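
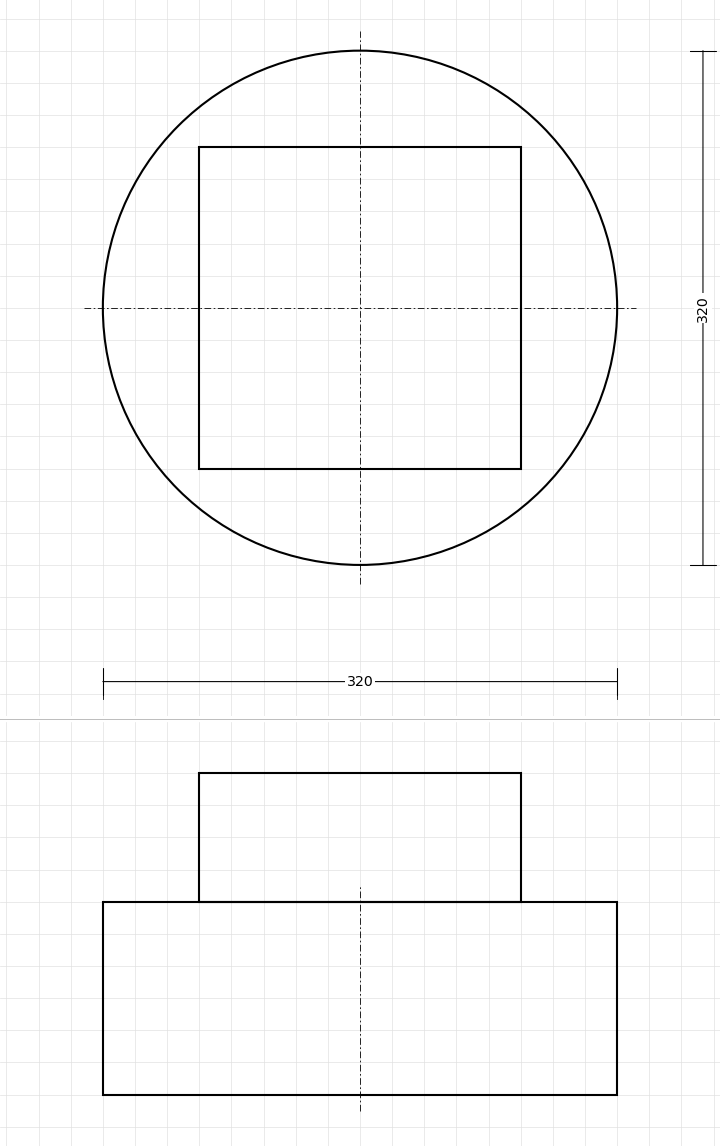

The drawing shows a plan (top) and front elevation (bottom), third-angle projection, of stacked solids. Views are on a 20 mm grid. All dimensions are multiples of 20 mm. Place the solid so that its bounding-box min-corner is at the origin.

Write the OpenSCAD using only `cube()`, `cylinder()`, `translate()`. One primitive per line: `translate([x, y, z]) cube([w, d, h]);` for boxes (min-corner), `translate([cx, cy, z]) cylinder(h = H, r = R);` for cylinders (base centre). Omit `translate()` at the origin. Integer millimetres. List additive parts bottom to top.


translate([160, 160, 0]) cylinder(h = 120, r = 160);
translate([60, 60, 120]) cube([200, 200, 80]);


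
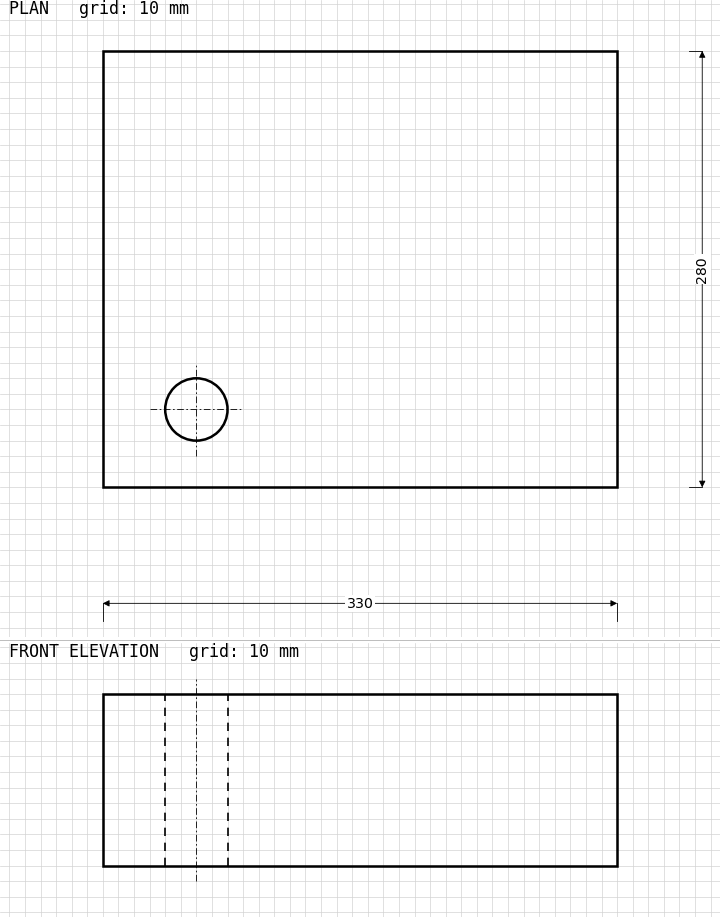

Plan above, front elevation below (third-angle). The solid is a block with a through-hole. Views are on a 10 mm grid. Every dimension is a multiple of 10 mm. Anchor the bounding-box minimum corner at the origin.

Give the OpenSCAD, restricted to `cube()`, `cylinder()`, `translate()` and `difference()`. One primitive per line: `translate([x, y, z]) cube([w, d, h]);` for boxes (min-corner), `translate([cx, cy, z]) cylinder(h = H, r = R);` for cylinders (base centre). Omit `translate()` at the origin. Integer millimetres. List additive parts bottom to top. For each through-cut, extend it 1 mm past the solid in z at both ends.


difference() {
  cube([330, 280, 110]);
  translate([60, 50, -1]) cylinder(h = 112, r = 20);
}


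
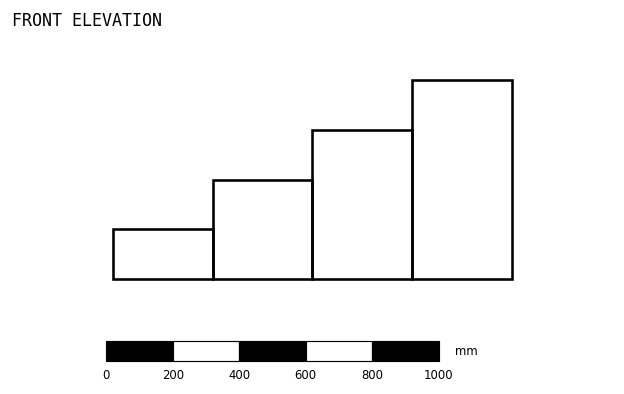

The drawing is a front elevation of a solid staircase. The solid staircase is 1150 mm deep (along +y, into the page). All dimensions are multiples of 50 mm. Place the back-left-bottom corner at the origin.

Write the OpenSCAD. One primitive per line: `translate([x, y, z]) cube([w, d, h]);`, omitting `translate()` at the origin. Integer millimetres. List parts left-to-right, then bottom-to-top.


cube([300, 1150, 150]);
translate([300, 0, 0]) cube([300, 1150, 300]);
translate([600, 0, 0]) cube([300, 1150, 450]);
translate([900, 0, 0]) cube([300, 1150, 600]);


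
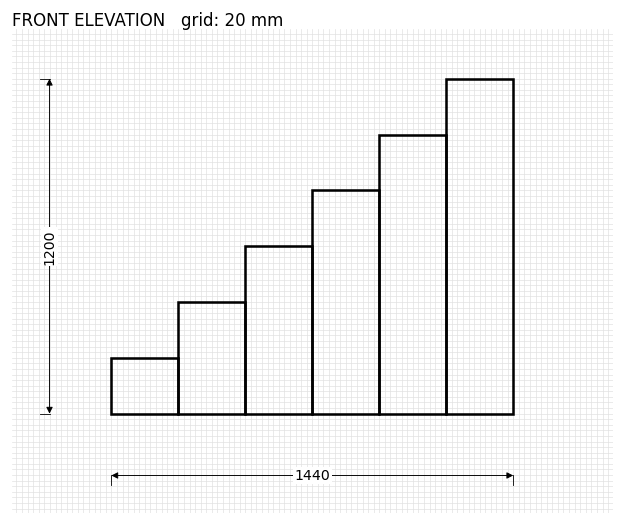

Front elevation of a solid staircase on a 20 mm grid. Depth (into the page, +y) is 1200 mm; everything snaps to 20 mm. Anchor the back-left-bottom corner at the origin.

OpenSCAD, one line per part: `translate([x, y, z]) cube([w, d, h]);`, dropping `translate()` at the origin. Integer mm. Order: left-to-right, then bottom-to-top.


cube([240, 1200, 200]);
translate([240, 0, 0]) cube([240, 1200, 400]);
translate([480, 0, 0]) cube([240, 1200, 600]);
translate([720, 0, 0]) cube([240, 1200, 800]);
translate([960, 0, 0]) cube([240, 1200, 1000]);
translate([1200, 0, 0]) cube([240, 1200, 1200]);


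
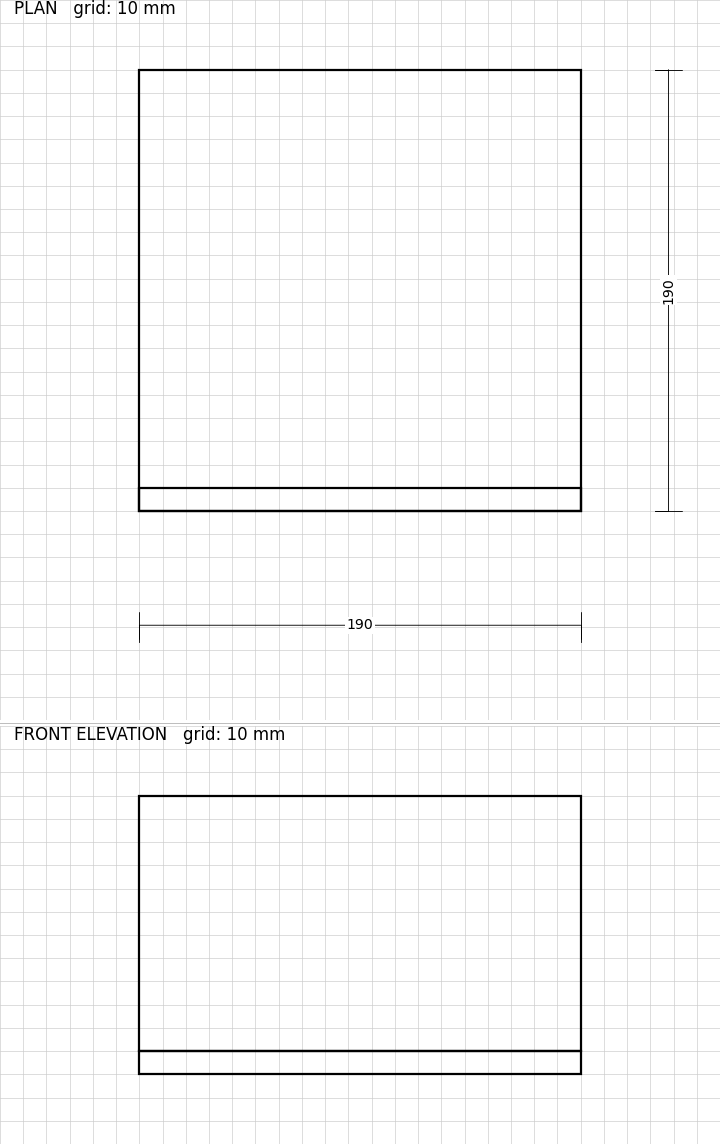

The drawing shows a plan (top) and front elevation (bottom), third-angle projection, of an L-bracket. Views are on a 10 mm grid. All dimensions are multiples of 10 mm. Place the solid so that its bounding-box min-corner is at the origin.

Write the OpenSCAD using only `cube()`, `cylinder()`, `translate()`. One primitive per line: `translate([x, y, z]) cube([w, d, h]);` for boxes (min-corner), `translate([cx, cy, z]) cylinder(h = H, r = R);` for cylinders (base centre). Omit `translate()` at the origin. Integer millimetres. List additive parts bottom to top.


cube([190, 190, 10]);
translate([0, 0, 10]) cube([190, 10, 110]);


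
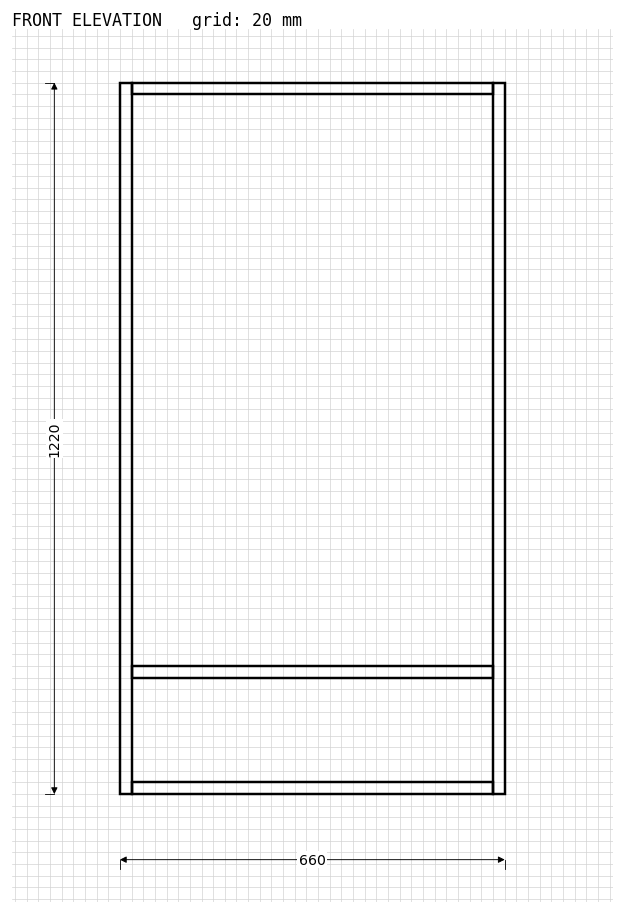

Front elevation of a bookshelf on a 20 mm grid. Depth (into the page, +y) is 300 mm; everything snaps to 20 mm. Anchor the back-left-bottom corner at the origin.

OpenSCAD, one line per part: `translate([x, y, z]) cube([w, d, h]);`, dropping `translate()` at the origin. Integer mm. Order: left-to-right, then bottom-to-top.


cube([20, 300, 1220]);
translate([20, 0, 0]) cube([620, 300, 20]);
translate([20, 0, 200]) cube([620, 300, 20]);
translate([20, 0, 1200]) cube([620, 300, 20]);
translate([640, 0, 0]) cube([20, 300, 1220]);


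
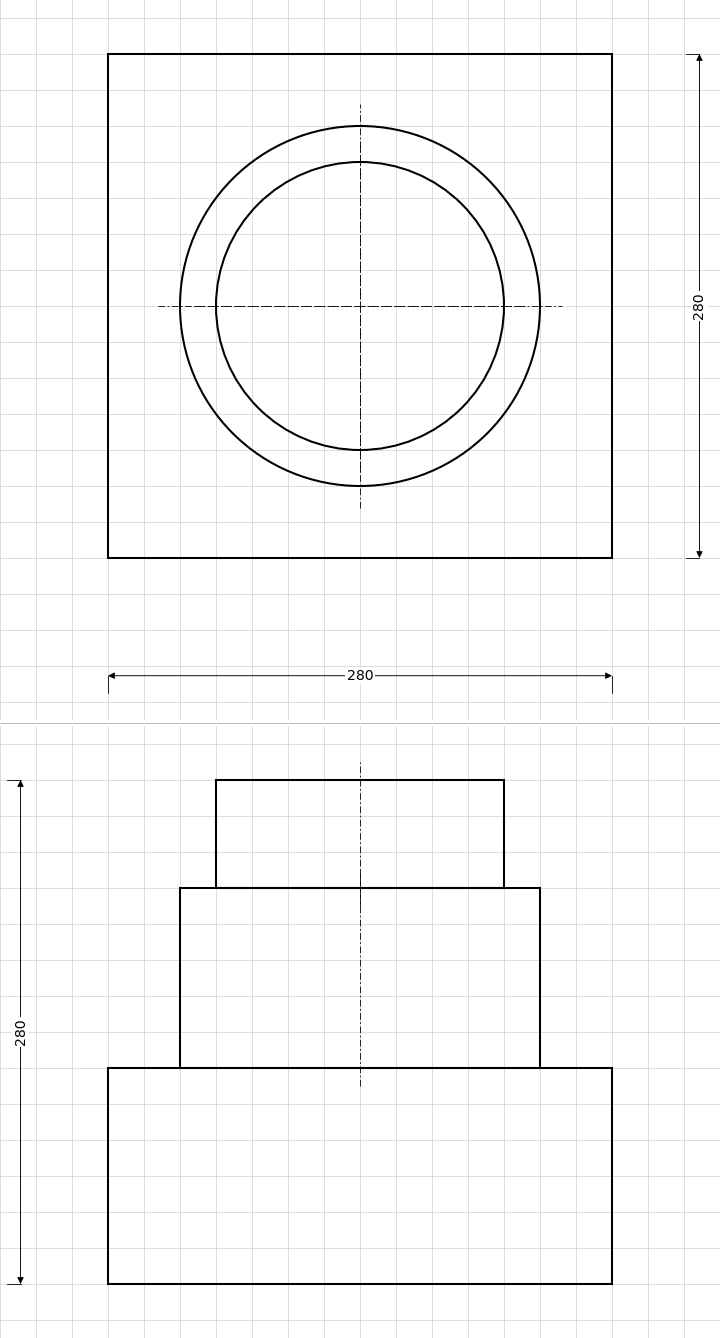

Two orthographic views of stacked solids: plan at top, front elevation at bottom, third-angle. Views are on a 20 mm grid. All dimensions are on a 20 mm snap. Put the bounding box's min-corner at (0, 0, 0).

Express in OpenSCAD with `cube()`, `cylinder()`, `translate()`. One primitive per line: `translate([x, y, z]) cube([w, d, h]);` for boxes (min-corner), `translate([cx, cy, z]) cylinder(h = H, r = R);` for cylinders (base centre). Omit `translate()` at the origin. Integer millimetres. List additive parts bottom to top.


cube([280, 280, 120]);
translate([140, 140, 120]) cylinder(h = 100, r = 100);
translate([140, 140, 220]) cylinder(h = 60, r = 80);


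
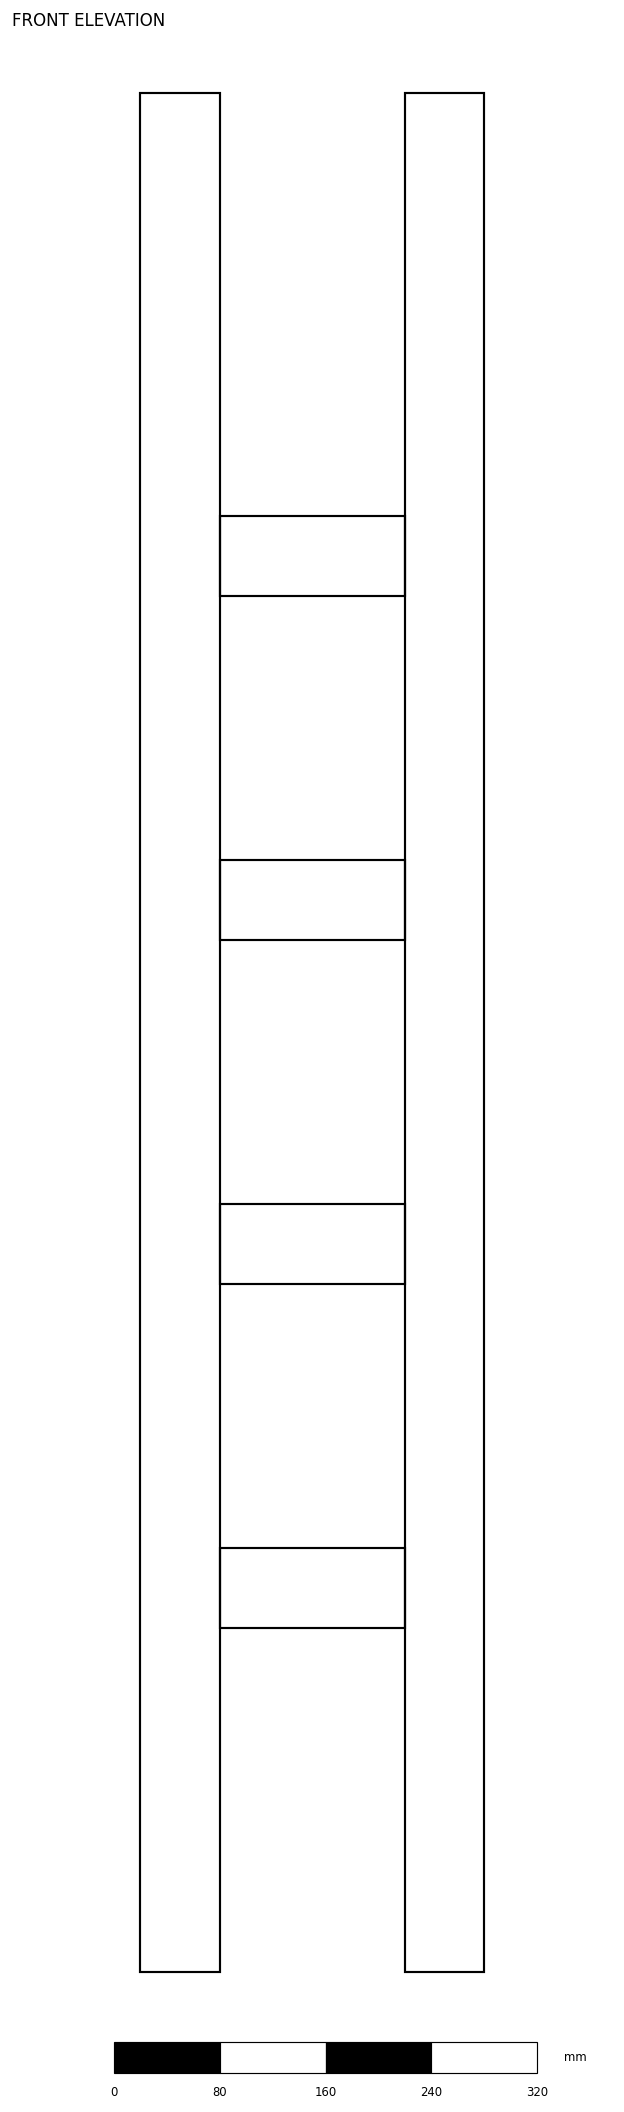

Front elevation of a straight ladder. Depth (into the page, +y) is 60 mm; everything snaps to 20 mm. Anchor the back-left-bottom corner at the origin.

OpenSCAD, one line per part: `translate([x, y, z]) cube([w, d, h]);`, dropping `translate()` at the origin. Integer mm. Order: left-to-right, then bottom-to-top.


cube([60, 60, 1420]);
translate([60, 0, 260]) cube([140, 60, 60]);
translate([60, 0, 520]) cube([140, 60, 60]);
translate([60, 0, 780]) cube([140, 60, 60]);
translate([60, 0, 1040]) cube([140, 60, 60]);
translate([200, 0, 0]) cube([60, 60, 1420]);


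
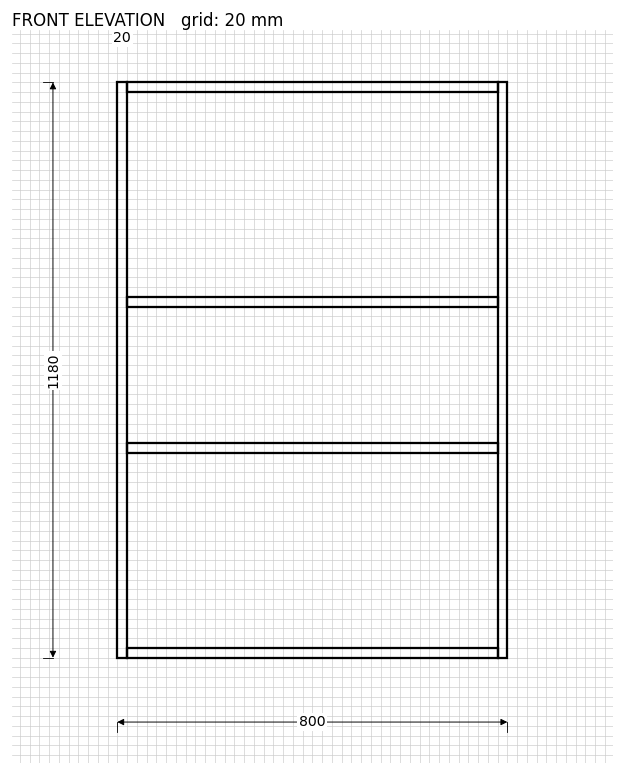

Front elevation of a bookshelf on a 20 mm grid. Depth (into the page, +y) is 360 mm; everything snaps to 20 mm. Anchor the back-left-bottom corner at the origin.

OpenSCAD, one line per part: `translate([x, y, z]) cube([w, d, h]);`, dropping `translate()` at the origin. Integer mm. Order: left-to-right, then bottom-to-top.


cube([20, 360, 1180]);
translate([20, 0, 0]) cube([760, 360, 20]);
translate([20, 0, 420]) cube([760, 360, 20]);
translate([20, 0, 720]) cube([760, 360, 20]);
translate([20, 0, 1160]) cube([760, 360, 20]);
translate([780, 0, 0]) cube([20, 360, 1180]);


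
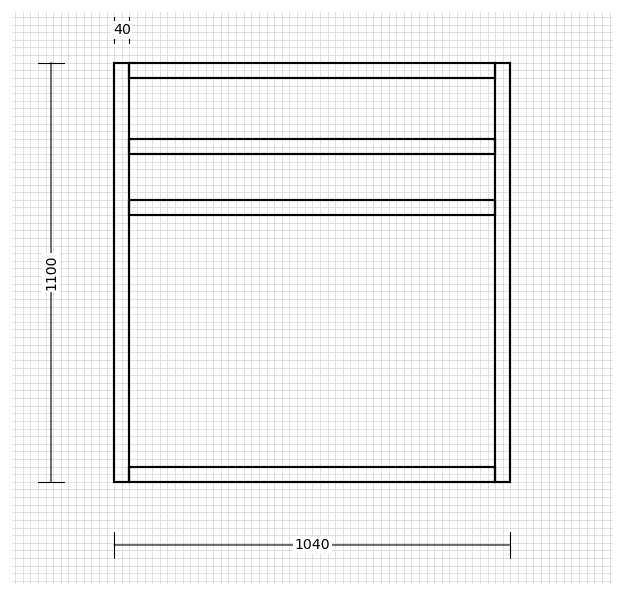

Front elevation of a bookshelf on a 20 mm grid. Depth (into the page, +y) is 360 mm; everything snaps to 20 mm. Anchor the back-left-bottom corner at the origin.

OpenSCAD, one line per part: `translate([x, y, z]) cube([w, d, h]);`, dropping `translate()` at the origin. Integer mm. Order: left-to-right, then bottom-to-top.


cube([40, 360, 1100]);
translate([40, 0, 0]) cube([960, 360, 40]);
translate([40, 0, 700]) cube([960, 360, 40]);
translate([40, 0, 860]) cube([960, 360, 40]);
translate([40, 0, 1060]) cube([960, 360, 40]);
translate([1000, 0, 0]) cube([40, 360, 1100]);


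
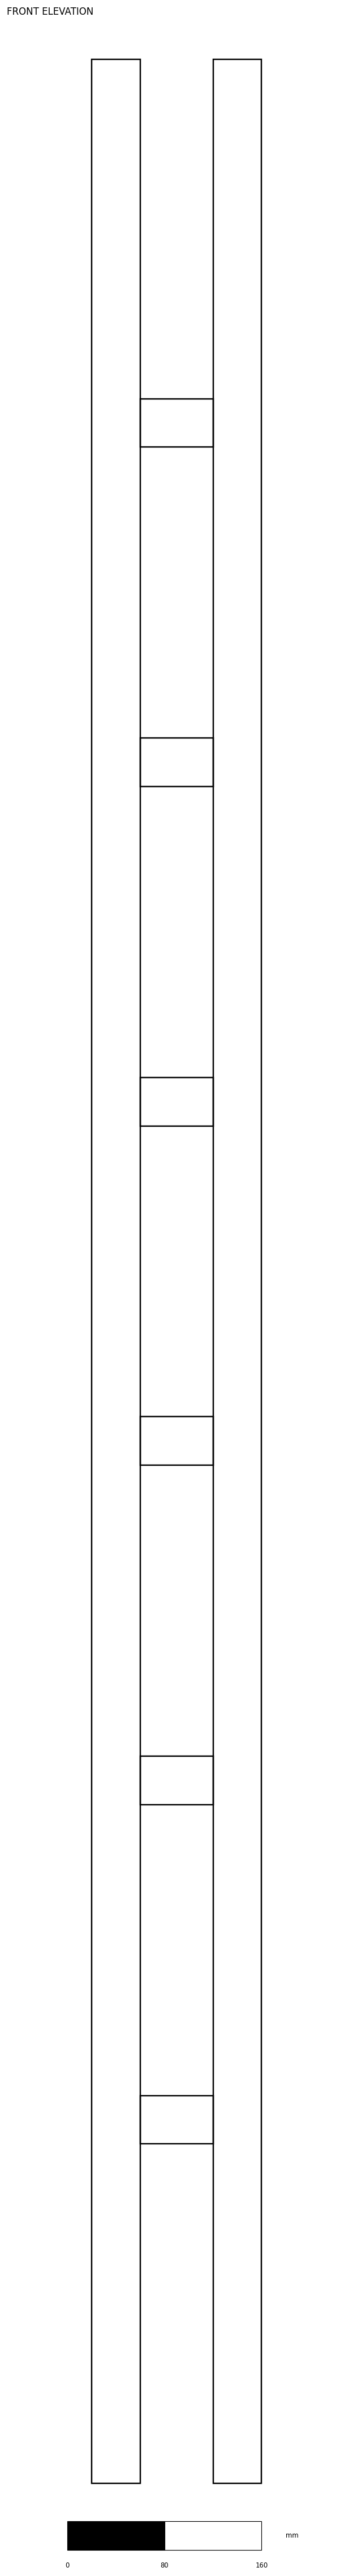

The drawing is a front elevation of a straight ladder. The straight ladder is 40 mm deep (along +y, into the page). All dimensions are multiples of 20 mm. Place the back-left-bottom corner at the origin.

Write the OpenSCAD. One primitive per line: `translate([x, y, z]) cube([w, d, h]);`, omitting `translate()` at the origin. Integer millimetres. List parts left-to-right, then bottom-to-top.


cube([40, 40, 2000]);
translate([40, 0, 280]) cube([60, 40, 40]);
translate([40, 0, 560]) cube([60, 40, 40]);
translate([40, 0, 840]) cube([60, 40, 40]);
translate([40, 0, 1120]) cube([60, 40, 40]);
translate([40, 0, 1400]) cube([60, 40, 40]);
translate([40, 0, 1680]) cube([60, 40, 40]);
translate([100, 0, 0]) cube([40, 40, 2000]);


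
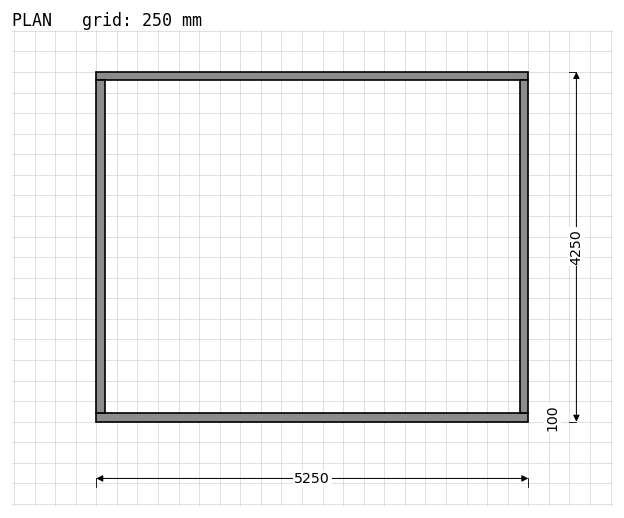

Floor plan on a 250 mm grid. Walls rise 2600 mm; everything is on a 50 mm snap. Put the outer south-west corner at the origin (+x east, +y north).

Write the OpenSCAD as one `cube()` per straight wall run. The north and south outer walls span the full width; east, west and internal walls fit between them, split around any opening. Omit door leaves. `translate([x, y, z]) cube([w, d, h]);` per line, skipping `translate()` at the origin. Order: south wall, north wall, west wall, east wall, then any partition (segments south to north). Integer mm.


cube([5250, 100, 2600]);
translate([0, 4150, 0]) cube([5250, 100, 2600]);
translate([0, 100, 0]) cube([100, 4050, 2600]);
translate([5150, 100, 0]) cube([100, 4050, 2600]);


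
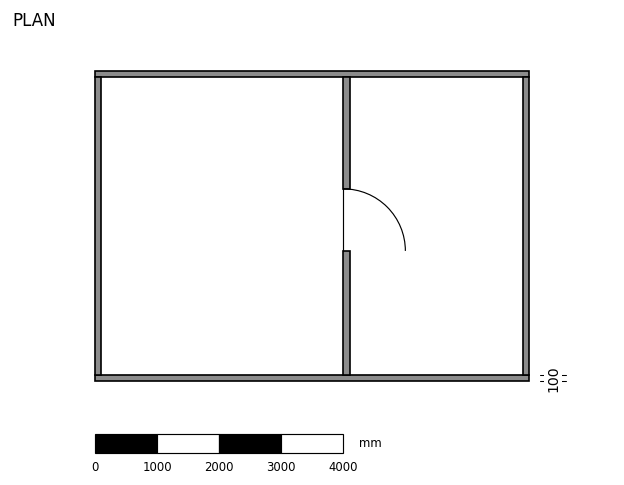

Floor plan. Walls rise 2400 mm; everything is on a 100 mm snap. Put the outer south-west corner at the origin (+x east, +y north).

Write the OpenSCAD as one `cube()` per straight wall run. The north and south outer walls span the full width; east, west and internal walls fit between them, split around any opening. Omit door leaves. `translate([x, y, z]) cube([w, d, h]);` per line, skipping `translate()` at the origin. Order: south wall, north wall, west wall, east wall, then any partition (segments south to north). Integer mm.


cube([7000, 100, 2400]);
translate([0, 4900, 0]) cube([7000, 100, 2400]);
translate([0, 100, 0]) cube([100, 4800, 2400]);
translate([6900, 100, 0]) cube([100, 4800, 2400]);
translate([4000, 100, 0]) cube([100, 2000, 2400]);
translate([4000, 3100, 0]) cube([100, 1800, 2400]);


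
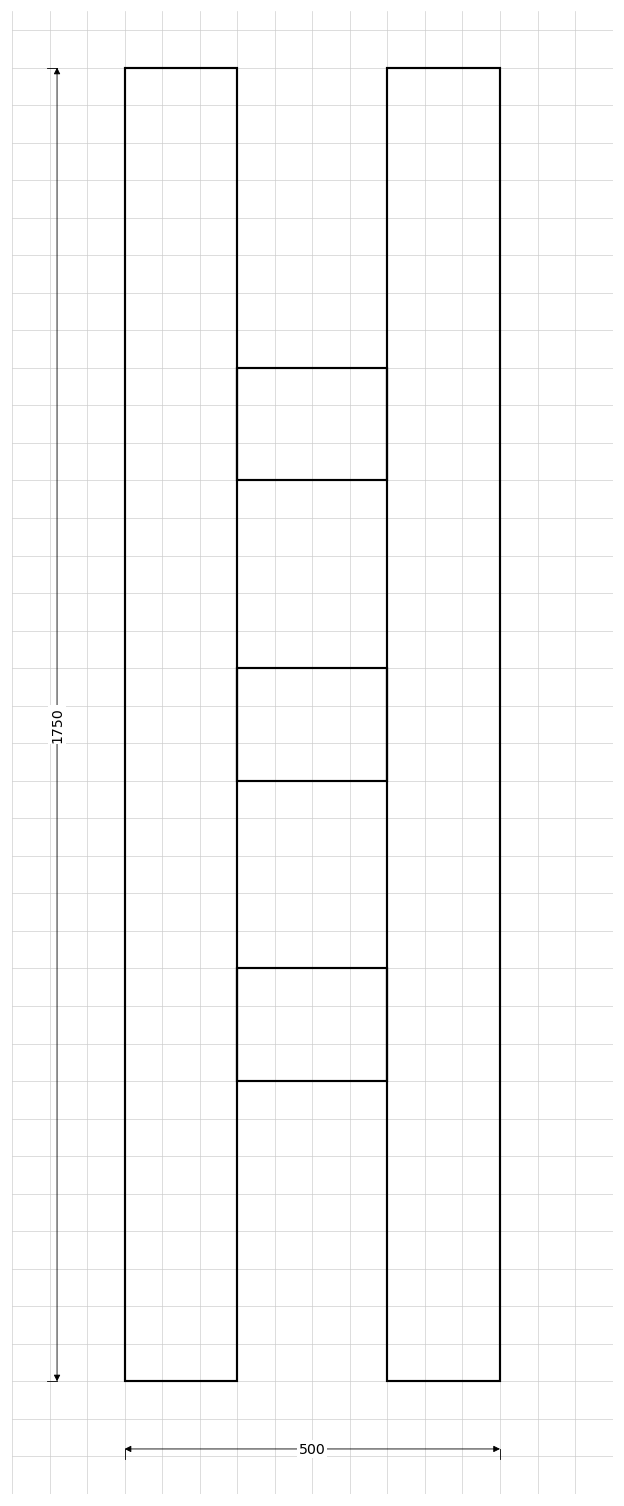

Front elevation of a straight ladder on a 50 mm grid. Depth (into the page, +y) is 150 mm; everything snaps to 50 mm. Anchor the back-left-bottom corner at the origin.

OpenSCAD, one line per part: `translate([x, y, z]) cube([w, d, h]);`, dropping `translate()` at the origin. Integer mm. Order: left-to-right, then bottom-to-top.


cube([150, 150, 1750]);
translate([150, 0, 400]) cube([200, 150, 150]);
translate([150, 0, 800]) cube([200, 150, 150]);
translate([150, 0, 1200]) cube([200, 150, 150]);
translate([350, 0, 0]) cube([150, 150, 1750]);


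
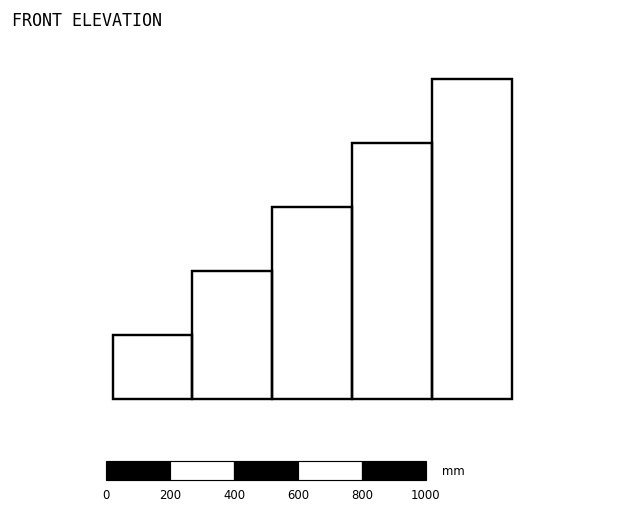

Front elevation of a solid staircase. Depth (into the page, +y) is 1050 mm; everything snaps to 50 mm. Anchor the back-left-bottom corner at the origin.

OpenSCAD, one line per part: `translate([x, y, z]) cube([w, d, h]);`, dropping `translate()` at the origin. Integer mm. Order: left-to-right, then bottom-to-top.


cube([250, 1050, 200]);
translate([250, 0, 0]) cube([250, 1050, 400]);
translate([500, 0, 0]) cube([250, 1050, 600]);
translate([750, 0, 0]) cube([250, 1050, 800]);
translate([1000, 0, 0]) cube([250, 1050, 1000]);


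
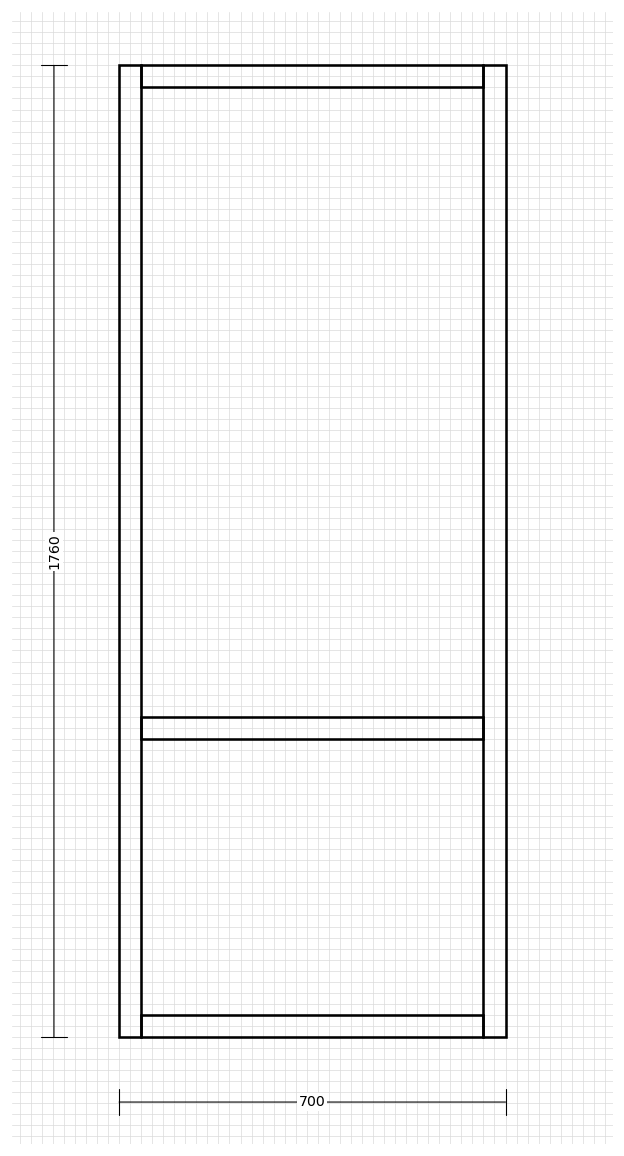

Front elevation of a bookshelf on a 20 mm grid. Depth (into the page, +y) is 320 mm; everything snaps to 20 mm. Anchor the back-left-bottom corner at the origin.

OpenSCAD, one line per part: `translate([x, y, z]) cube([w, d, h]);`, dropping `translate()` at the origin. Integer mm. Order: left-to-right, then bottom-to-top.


cube([40, 320, 1760]);
translate([40, 0, 0]) cube([620, 320, 40]);
translate([40, 0, 540]) cube([620, 320, 40]);
translate([40, 0, 1720]) cube([620, 320, 40]);
translate([660, 0, 0]) cube([40, 320, 1760]);


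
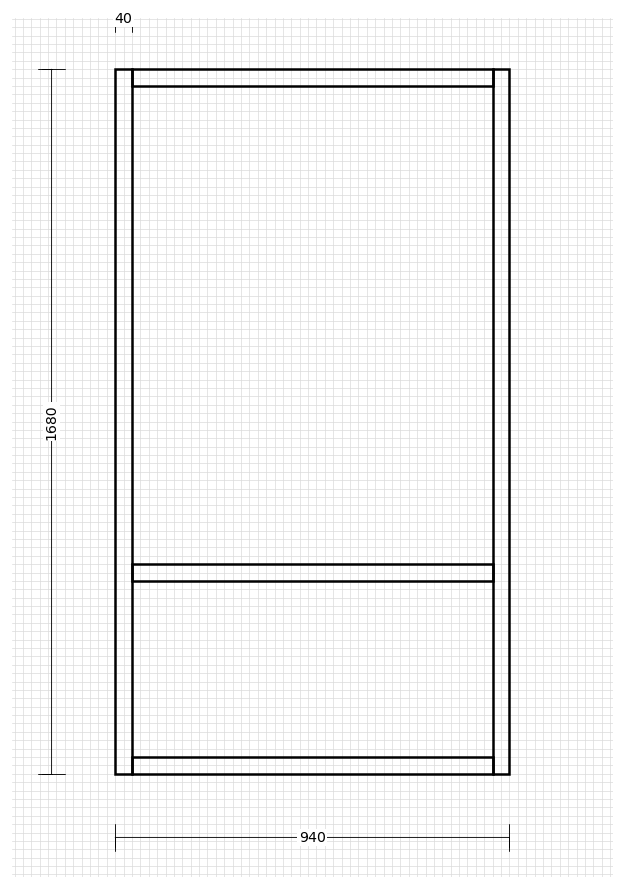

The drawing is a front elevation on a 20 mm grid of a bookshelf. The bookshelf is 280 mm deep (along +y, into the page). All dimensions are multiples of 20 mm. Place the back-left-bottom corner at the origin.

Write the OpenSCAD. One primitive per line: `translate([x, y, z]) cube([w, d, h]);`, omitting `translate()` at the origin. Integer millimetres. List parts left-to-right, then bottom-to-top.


cube([40, 280, 1680]);
translate([40, 0, 0]) cube([860, 280, 40]);
translate([40, 0, 460]) cube([860, 280, 40]);
translate([40, 0, 1640]) cube([860, 280, 40]);
translate([900, 0, 0]) cube([40, 280, 1680]);


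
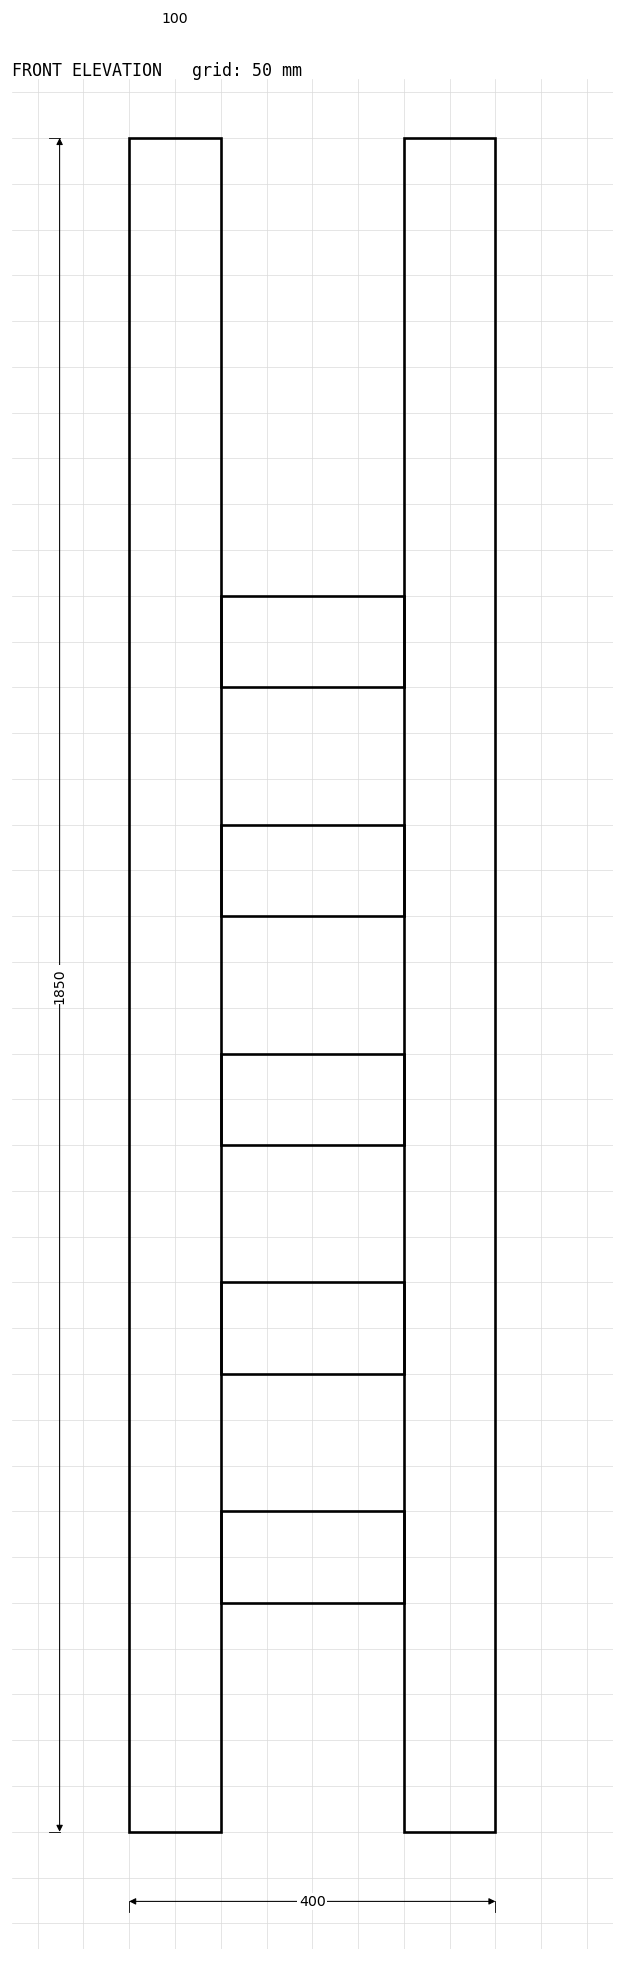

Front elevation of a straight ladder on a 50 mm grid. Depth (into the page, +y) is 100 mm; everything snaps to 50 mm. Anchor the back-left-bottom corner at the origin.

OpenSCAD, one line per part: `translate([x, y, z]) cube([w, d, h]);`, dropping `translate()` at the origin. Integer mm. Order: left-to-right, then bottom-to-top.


cube([100, 100, 1850]);
translate([100, 0, 250]) cube([200, 100, 100]);
translate([100, 0, 500]) cube([200, 100, 100]);
translate([100, 0, 750]) cube([200, 100, 100]);
translate([100, 0, 1000]) cube([200, 100, 100]);
translate([100, 0, 1250]) cube([200, 100, 100]);
translate([300, 0, 0]) cube([100, 100, 1850]);


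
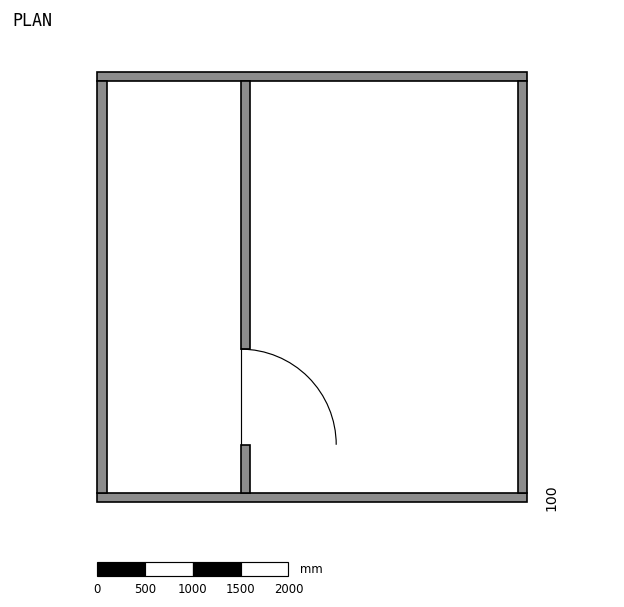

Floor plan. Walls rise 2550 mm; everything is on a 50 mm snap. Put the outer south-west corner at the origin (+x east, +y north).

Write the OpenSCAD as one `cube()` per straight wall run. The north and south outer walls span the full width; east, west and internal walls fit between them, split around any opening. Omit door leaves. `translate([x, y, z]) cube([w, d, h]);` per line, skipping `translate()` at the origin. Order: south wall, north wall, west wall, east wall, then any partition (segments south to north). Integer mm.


cube([4500, 100, 2550]);
translate([0, 4400, 0]) cube([4500, 100, 2550]);
translate([0, 100, 0]) cube([100, 4300, 2550]);
translate([4400, 100, 0]) cube([100, 4300, 2550]);
translate([1500, 100, 0]) cube([100, 500, 2550]);
translate([1500, 1600, 0]) cube([100, 2800, 2550]);


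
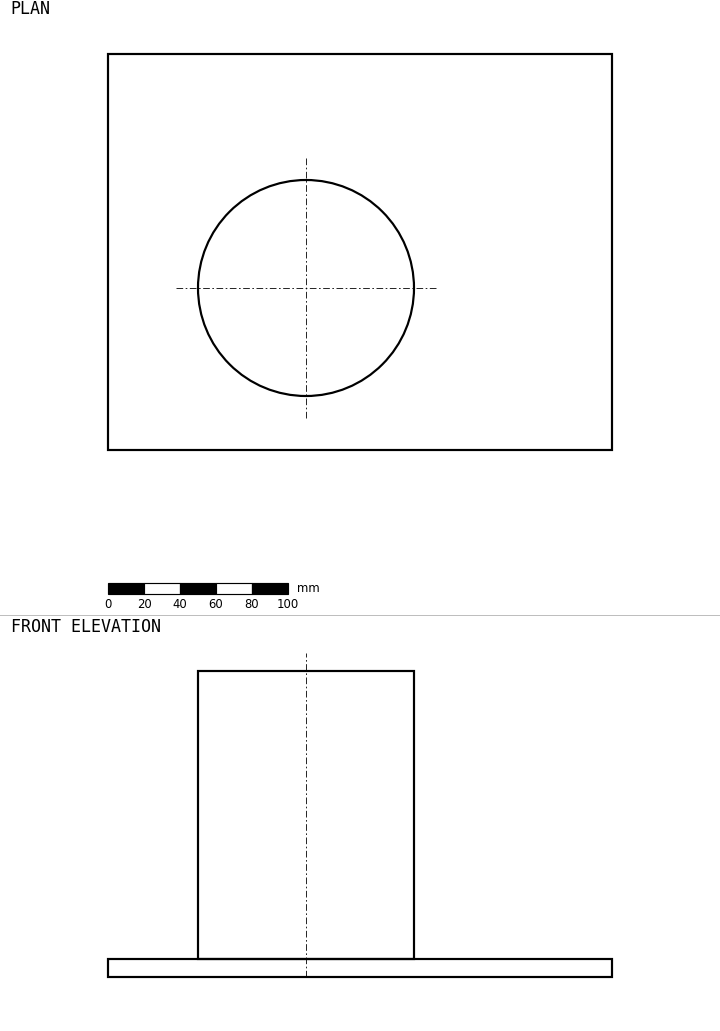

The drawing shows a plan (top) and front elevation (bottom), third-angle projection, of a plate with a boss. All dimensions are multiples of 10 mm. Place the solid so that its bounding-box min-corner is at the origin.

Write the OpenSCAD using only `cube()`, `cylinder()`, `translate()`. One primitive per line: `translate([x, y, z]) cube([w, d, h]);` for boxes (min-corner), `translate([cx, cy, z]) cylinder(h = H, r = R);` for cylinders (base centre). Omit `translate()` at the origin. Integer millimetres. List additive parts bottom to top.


cube([280, 220, 10]);
translate([110, 90, 10]) cylinder(h = 160, r = 60);


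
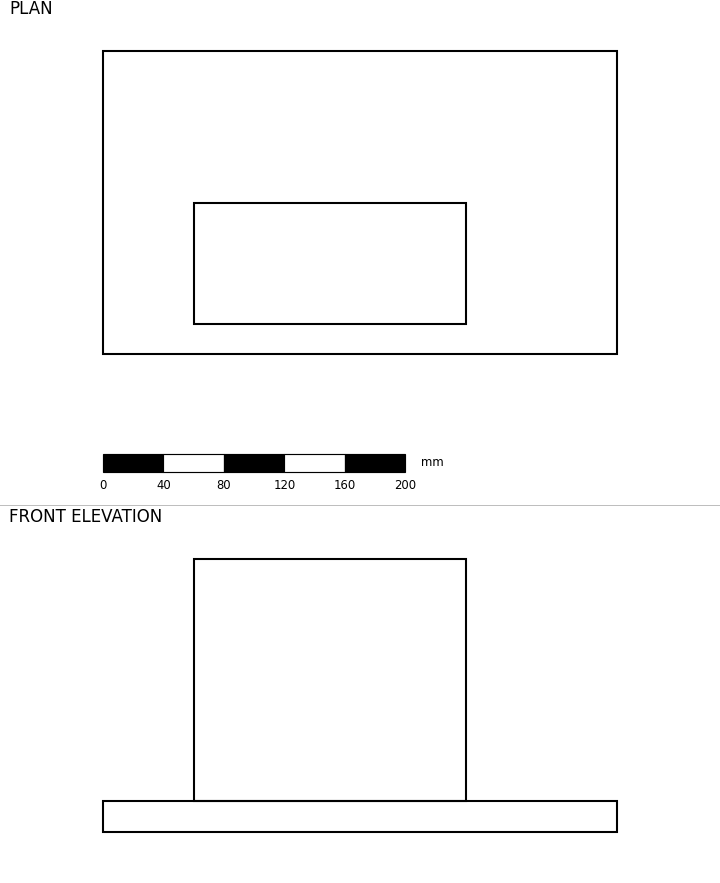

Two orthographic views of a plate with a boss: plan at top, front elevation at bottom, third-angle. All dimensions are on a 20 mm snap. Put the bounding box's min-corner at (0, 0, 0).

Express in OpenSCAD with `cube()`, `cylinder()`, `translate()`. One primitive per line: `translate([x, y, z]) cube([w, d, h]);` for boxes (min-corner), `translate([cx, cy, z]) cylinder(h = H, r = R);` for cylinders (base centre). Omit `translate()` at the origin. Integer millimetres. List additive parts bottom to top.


cube([340, 200, 20]);
translate([60, 20, 20]) cube([180, 80, 160]);


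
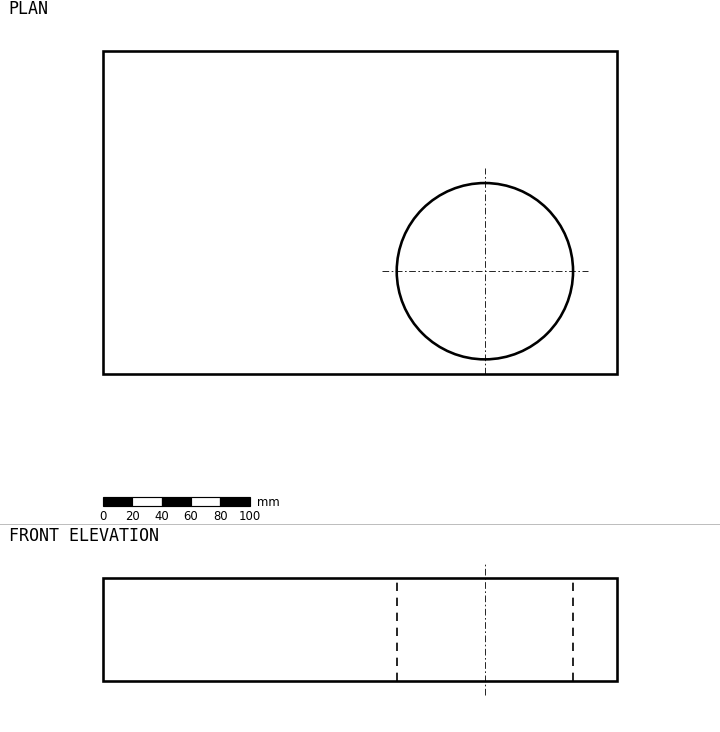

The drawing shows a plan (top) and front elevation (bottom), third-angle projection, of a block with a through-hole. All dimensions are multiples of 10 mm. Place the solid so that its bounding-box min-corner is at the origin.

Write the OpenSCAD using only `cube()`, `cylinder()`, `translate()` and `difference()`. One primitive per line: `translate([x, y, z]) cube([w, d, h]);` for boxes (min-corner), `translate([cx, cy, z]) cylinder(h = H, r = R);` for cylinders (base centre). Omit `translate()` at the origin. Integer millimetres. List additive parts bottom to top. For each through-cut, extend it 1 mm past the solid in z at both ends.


difference() {
  cube([350, 220, 70]);
  translate([260, 70, -1]) cylinder(h = 72, r = 60);
}


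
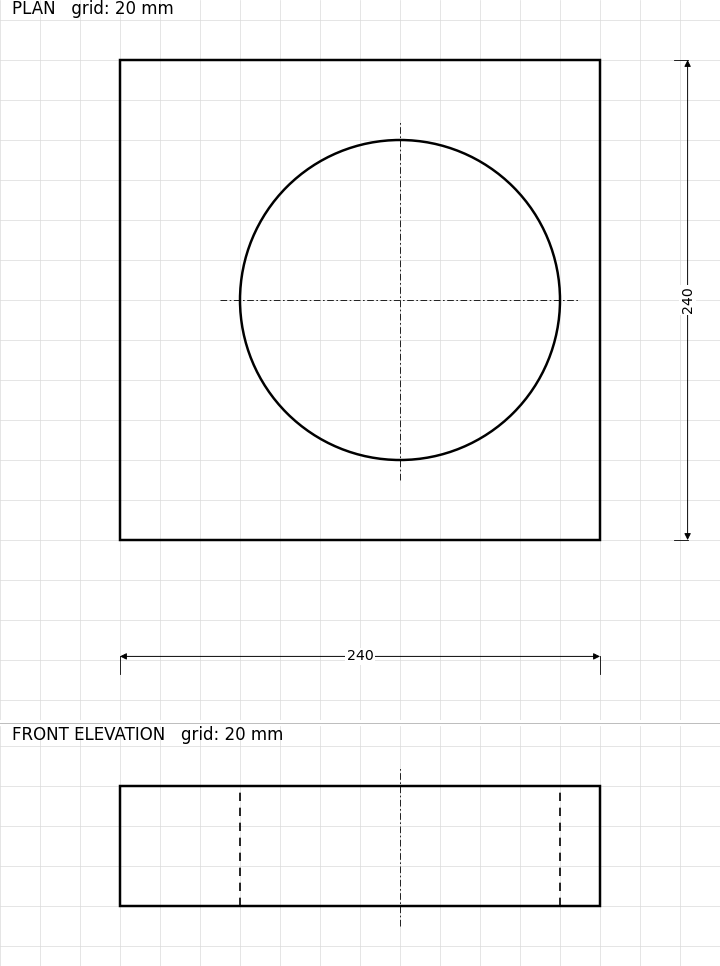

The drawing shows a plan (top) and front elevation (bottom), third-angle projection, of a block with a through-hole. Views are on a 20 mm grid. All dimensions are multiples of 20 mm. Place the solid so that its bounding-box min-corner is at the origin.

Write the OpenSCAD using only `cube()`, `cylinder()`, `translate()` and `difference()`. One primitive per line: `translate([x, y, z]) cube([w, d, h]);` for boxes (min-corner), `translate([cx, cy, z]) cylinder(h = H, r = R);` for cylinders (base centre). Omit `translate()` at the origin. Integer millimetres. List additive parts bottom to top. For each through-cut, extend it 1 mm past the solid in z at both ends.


difference() {
  cube([240, 240, 60]);
  translate([140, 120, -1]) cylinder(h = 62, r = 80);
}


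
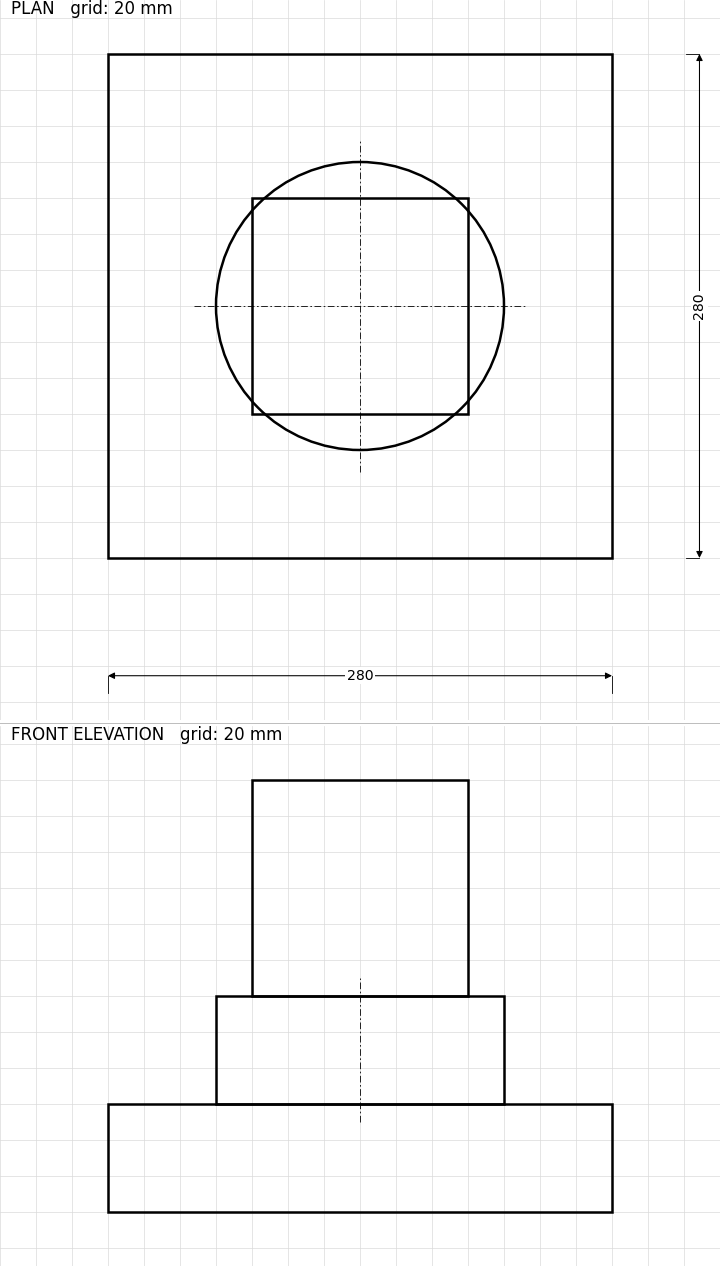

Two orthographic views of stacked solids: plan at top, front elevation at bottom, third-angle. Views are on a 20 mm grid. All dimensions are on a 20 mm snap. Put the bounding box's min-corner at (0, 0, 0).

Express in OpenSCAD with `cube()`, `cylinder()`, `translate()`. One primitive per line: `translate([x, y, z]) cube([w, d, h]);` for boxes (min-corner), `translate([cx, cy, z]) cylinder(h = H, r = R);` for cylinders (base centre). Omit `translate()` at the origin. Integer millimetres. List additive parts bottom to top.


cube([280, 280, 60]);
translate([140, 140, 60]) cylinder(h = 60, r = 80);
translate([80, 80, 120]) cube([120, 120, 120]);


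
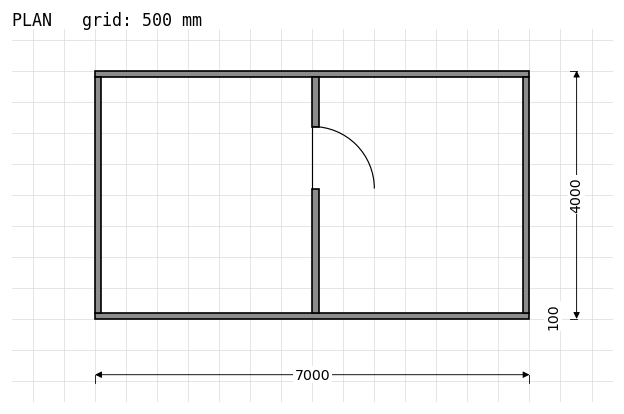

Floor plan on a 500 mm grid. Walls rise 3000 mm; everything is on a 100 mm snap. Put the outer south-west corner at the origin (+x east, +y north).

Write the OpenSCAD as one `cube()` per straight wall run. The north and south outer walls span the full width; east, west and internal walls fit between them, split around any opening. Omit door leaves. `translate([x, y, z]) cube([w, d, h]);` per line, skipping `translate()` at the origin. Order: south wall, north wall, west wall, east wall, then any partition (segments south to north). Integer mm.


cube([7000, 100, 3000]);
translate([0, 3900, 0]) cube([7000, 100, 3000]);
translate([0, 100, 0]) cube([100, 3800, 3000]);
translate([6900, 100, 0]) cube([100, 3800, 3000]);
translate([3500, 100, 0]) cube([100, 2000, 3000]);
translate([3500, 3100, 0]) cube([100, 800, 3000]);


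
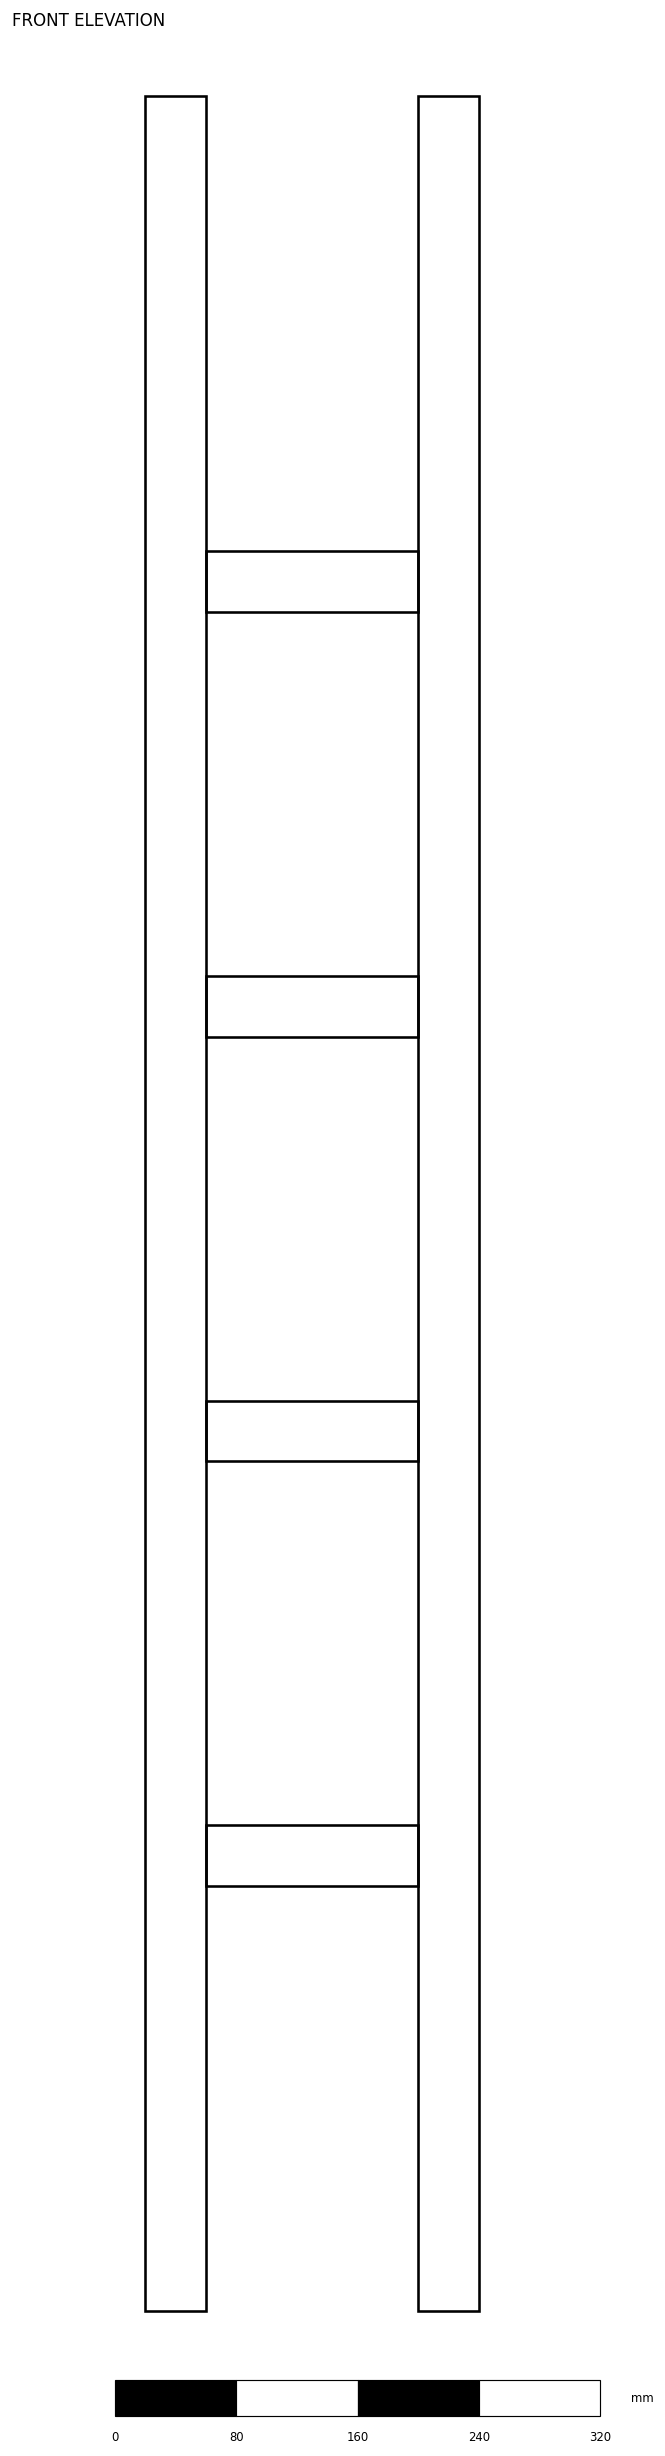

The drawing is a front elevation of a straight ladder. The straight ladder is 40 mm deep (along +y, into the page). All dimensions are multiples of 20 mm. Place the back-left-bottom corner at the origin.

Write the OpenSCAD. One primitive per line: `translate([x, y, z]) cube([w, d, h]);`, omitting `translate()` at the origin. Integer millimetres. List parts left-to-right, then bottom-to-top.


cube([40, 40, 1460]);
translate([40, 0, 280]) cube([140, 40, 40]);
translate([40, 0, 560]) cube([140, 40, 40]);
translate([40, 0, 840]) cube([140, 40, 40]);
translate([40, 0, 1120]) cube([140, 40, 40]);
translate([180, 0, 0]) cube([40, 40, 1460]);


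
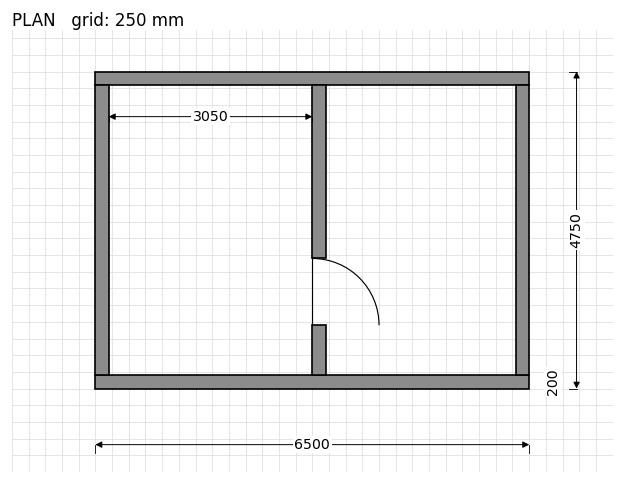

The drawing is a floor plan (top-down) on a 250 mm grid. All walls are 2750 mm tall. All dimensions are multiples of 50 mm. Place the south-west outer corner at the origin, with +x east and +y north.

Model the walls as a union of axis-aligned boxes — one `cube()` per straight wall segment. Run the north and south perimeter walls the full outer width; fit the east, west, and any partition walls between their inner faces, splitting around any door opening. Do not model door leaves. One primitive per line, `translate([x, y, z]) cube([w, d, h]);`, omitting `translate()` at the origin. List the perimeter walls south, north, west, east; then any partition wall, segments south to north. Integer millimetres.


cube([6500, 200, 2750]);
translate([0, 4550, 0]) cube([6500, 200, 2750]);
translate([0, 200, 0]) cube([200, 4350, 2750]);
translate([6300, 200, 0]) cube([200, 4350, 2750]);
translate([3250, 200, 0]) cube([200, 750, 2750]);
translate([3250, 1950, 0]) cube([200, 2600, 2750]);


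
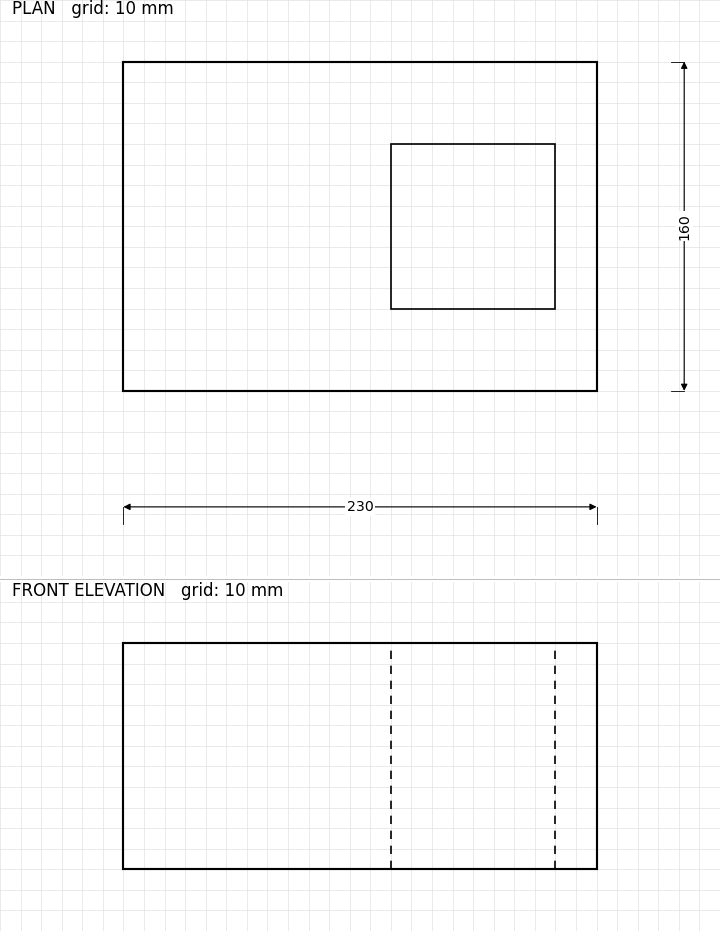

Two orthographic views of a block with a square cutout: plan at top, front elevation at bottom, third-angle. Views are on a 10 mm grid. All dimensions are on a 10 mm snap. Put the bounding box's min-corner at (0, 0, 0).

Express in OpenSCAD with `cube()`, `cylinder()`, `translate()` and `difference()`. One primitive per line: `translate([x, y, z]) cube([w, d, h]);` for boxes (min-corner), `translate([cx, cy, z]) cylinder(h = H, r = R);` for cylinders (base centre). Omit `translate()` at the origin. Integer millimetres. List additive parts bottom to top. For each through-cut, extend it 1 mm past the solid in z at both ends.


difference() {
  cube([230, 160, 110]);
  translate([130, 40, -1]) cube([80, 80, 112]);
}


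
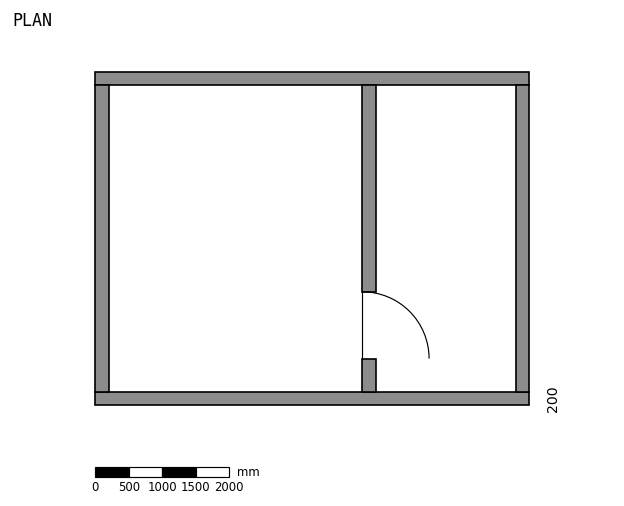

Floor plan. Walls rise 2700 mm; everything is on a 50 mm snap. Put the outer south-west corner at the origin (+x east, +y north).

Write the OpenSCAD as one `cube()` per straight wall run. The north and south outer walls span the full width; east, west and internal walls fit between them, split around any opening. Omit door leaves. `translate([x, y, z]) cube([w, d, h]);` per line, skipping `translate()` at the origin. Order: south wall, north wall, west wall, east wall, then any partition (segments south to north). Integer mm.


cube([6500, 200, 2700]);
translate([0, 4800, 0]) cube([6500, 200, 2700]);
translate([0, 200, 0]) cube([200, 4600, 2700]);
translate([6300, 200, 0]) cube([200, 4600, 2700]);
translate([4000, 200, 0]) cube([200, 500, 2700]);
translate([4000, 1700, 0]) cube([200, 3100, 2700]);


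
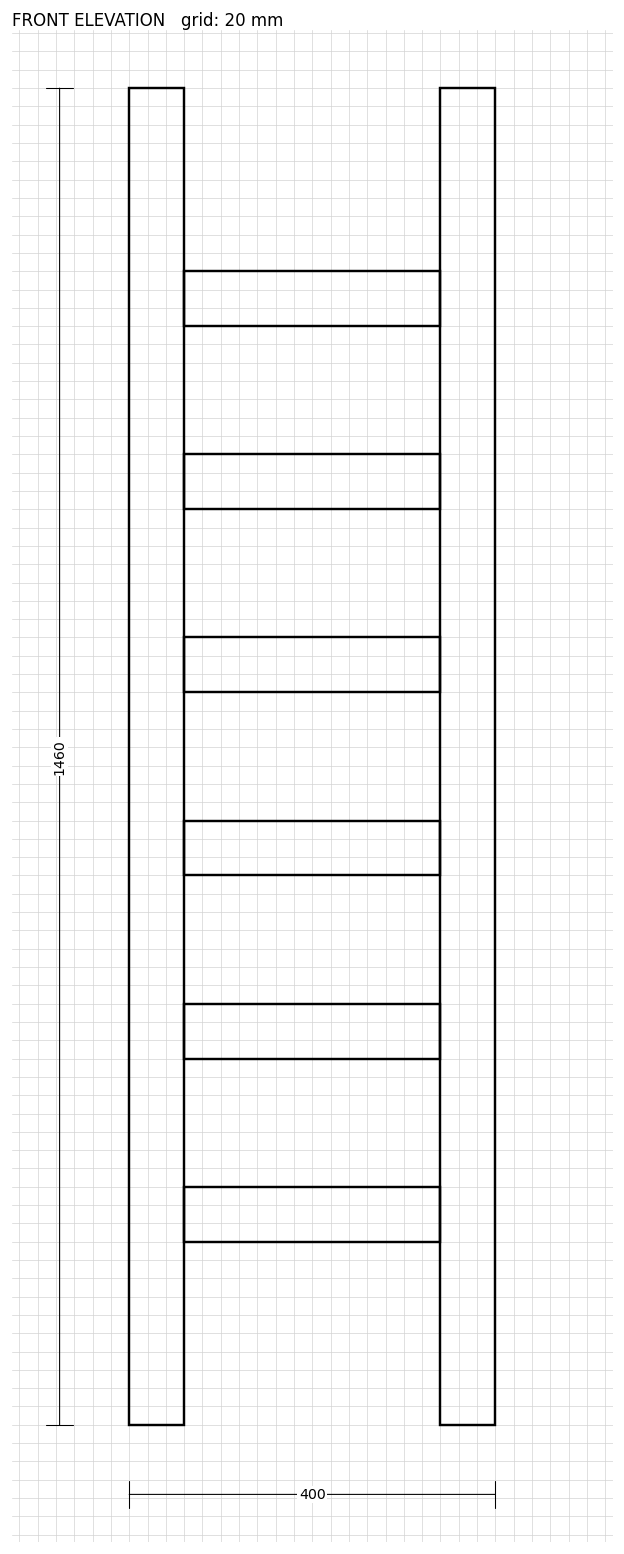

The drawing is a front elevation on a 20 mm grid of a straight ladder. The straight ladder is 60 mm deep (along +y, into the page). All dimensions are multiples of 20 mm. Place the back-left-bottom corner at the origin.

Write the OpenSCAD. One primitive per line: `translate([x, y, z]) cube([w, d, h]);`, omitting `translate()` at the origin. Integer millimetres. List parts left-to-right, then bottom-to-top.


cube([60, 60, 1460]);
translate([60, 0, 200]) cube([280, 60, 60]);
translate([60, 0, 400]) cube([280, 60, 60]);
translate([60, 0, 600]) cube([280, 60, 60]);
translate([60, 0, 800]) cube([280, 60, 60]);
translate([60, 0, 1000]) cube([280, 60, 60]);
translate([60, 0, 1200]) cube([280, 60, 60]);
translate([340, 0, 0]) cube([60, 60, 1460]);


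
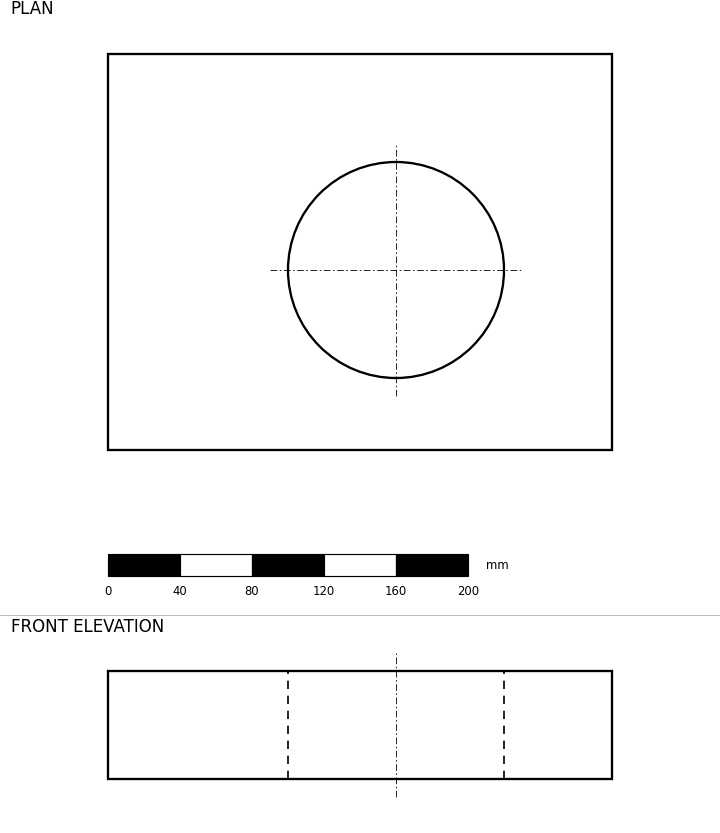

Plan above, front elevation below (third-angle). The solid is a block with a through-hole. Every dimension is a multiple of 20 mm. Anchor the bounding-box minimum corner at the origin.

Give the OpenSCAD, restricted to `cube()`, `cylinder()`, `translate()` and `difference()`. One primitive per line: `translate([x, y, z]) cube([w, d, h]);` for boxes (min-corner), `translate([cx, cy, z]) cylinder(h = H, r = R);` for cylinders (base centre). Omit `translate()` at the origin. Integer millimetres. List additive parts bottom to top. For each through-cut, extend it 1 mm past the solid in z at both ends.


difference() {
  cube([280, 220, 60]);
  translate([160, 100, -1]) cylinder(h = 62, r = 60);
}


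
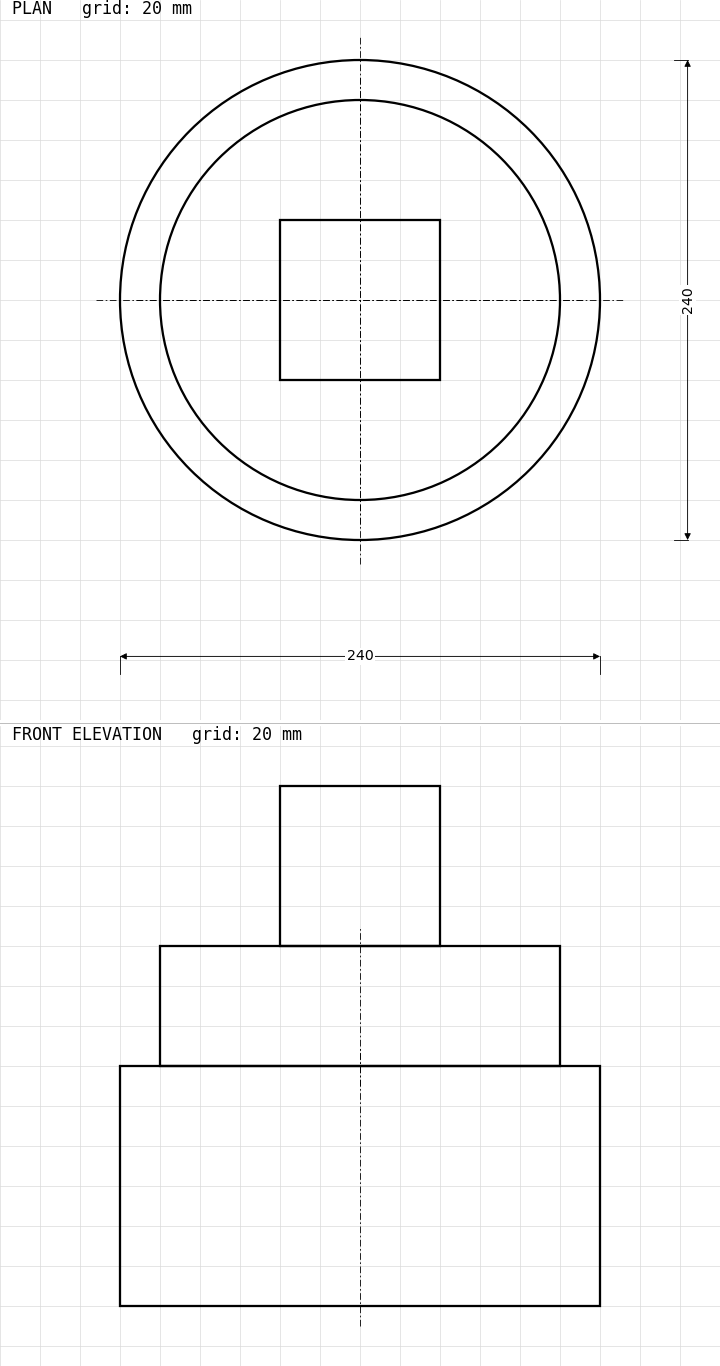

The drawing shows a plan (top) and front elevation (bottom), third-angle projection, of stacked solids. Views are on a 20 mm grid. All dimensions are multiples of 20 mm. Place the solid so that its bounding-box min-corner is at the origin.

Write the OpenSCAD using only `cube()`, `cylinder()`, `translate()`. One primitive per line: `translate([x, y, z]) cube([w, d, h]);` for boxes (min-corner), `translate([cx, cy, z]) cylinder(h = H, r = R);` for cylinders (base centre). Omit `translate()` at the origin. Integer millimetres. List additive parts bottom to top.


translate([120, 120, 0]) cylinder(h = 120, r = 120);
translate([120, 120, 120]) cylinder(h = 60, r = 100);
translate([80, 80, 180]) cube([80, 80, 80]);


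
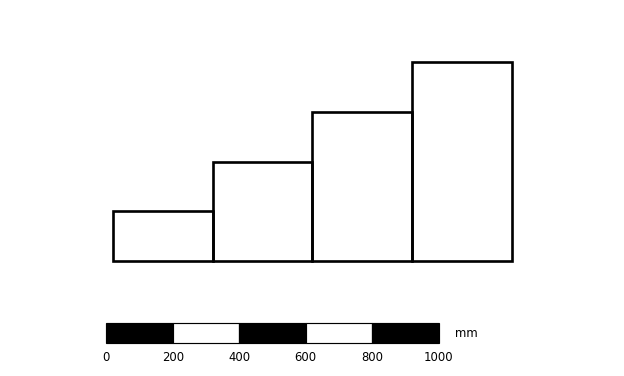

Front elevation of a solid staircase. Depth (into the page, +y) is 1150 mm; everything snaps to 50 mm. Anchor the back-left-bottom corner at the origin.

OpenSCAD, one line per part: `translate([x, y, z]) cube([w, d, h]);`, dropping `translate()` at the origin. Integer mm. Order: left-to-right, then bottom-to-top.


cube([300, 1150, 150]);
translate([300, 0, 0]) cube([300, 1150, 300]);
translate([600, 0, 0]) cube([300, 1150, 450]);
translate([900, 0, 0]) cube([300, 1150, 600]);


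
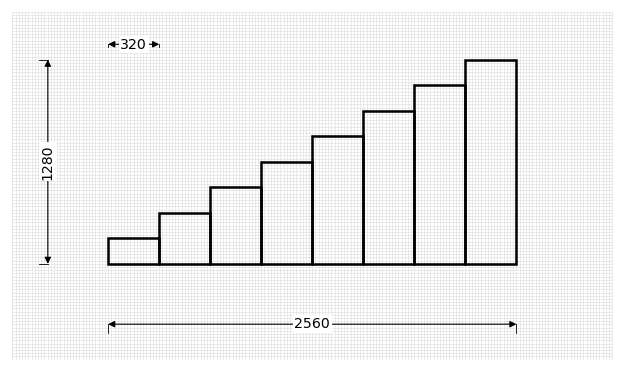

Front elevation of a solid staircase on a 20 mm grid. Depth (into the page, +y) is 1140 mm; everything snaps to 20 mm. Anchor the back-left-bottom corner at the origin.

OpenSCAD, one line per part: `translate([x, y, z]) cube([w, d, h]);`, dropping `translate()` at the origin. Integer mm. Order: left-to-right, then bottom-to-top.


cube([320, 1140, 160]);
translate([320, 0, 0]) cube([320, 1140, 320]);
translate([640, 0, 0]) cube([320, 1140, 480]);
translate([960, 0, 0]) cube([320, 1140, 640]);
translate([1280, 0, 0]) cube([320, 1140, 800]);
translate([1600, 0, 0]) cube([320, 1140, 960]);
translate([1920, 0, 0]) cube([320, 1140, 1120]);
translate([2240, 0, 0]) cube([320, 1140, 1280]);


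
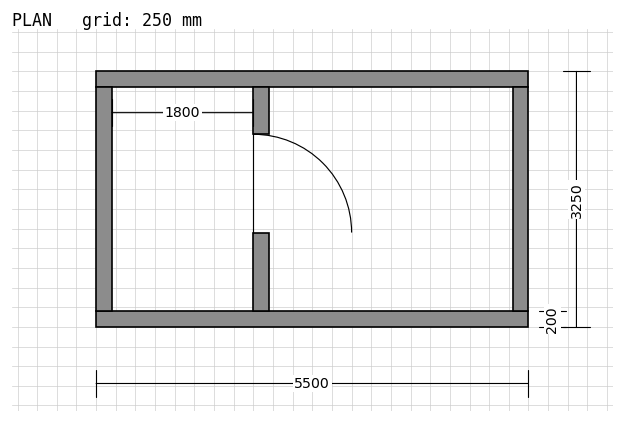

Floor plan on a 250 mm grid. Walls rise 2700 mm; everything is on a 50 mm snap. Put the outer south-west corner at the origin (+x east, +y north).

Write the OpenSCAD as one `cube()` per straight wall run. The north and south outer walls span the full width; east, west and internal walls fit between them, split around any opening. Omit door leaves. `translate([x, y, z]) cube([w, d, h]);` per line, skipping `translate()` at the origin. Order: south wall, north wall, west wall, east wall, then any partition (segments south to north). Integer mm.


cube([5500, 200, 2700]);
translate([0, 3050, 0]) cube([5500, 200, 2700]);
translate([0, 200, 0]) cube([200, 2850, 2700]);
translate([5300, 200, 0]) cube([200, 2850, 2700]);
translate([2000, 200, 0]) cube([200, 1000, 2700]);
translate([2000, 2450, 0]) cube([200, 600, 2700]);
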